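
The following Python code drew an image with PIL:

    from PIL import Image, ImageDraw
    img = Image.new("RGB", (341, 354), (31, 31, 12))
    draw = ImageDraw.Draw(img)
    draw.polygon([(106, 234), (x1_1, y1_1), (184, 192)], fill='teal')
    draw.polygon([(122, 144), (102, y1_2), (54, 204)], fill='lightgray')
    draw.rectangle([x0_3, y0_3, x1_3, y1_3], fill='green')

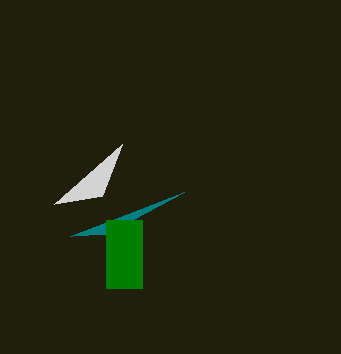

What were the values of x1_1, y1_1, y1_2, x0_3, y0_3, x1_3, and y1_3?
x1_1 = 70
y1_1 = 236
y1_2 = 196
x0_3 = 106
y0_3 = 220
x1_3 = 142
y1_3 = 288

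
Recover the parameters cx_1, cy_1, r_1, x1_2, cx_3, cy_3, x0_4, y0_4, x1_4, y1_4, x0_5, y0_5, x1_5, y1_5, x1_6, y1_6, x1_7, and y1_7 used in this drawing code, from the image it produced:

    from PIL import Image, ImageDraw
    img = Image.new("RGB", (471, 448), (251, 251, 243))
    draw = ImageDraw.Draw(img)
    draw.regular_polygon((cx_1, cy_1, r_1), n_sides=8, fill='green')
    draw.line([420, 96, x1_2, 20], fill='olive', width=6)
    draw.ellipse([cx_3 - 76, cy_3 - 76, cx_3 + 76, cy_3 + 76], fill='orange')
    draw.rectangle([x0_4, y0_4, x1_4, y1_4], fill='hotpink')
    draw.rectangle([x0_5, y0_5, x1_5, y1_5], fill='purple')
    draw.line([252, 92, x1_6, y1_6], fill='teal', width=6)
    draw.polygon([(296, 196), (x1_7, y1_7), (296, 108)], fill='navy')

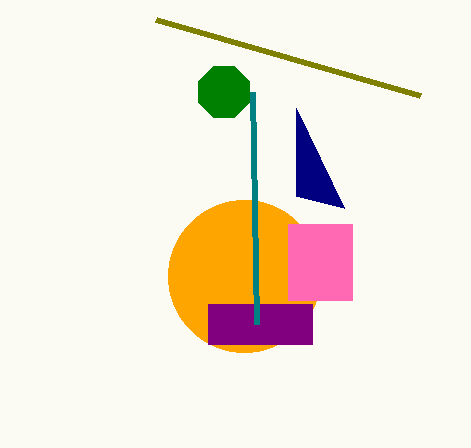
cx_1 = 224
cy_1 = 92
r_1 = 28
x1_2 = 156
cx_3 = 244
cy_3 = 276
x0_4 = 288
y0_4 = 224
x1_4 = 352
y1_4 = 300
x0_5 = 208
y0_5 = 304
x1_5 = 312
y1_5 = 344
x1_6 = 256
y1_6 = 324
x1_7 = 344
y1_7 = 208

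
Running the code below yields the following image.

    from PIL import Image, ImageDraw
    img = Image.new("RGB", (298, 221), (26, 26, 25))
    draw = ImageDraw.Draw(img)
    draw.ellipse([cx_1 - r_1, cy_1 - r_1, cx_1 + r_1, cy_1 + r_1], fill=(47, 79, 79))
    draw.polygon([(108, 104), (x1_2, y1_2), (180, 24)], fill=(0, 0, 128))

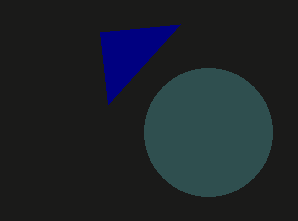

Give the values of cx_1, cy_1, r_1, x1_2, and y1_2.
cx_1 = 208
cy_1 = 132
r_1 = 64
x1_2 = 100
y1_2 = 32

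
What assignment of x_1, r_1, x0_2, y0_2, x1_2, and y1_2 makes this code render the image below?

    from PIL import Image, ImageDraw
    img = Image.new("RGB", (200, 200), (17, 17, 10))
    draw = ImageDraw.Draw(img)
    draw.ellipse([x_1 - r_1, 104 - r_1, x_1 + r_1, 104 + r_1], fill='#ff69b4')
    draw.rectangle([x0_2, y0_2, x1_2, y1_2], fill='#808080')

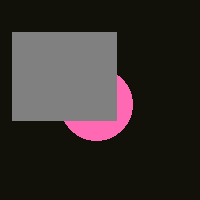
x_1 = 96
r_1 = 36
x0_2 = 12
y0_2 = 32
x1_2 = 116
y1_2 = 120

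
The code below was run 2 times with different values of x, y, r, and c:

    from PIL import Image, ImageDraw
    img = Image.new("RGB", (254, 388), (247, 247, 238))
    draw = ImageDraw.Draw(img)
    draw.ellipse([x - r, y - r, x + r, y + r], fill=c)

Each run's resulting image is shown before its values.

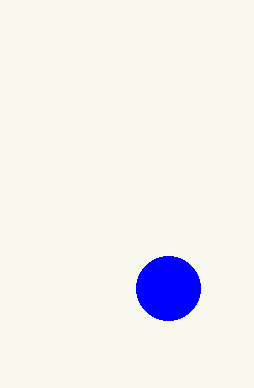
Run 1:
x = 168; y = 288; r = 32; c = 'blue'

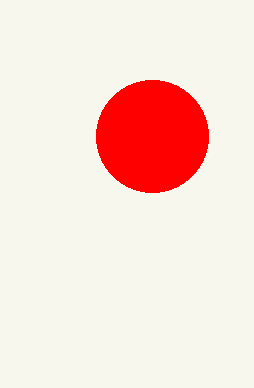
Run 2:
x = 152, y = 136, r = 56, c = 'red'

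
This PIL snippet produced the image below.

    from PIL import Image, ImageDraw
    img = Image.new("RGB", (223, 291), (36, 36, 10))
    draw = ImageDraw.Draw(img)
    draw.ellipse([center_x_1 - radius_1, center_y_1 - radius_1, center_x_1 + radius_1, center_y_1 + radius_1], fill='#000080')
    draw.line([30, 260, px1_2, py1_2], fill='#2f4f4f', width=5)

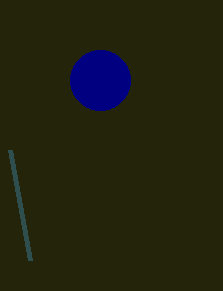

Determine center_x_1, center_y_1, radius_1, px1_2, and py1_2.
center_x_1 = 100; center_y_1 = 80; radius_1 = 30; px1_2 = 10; py1_2 = 150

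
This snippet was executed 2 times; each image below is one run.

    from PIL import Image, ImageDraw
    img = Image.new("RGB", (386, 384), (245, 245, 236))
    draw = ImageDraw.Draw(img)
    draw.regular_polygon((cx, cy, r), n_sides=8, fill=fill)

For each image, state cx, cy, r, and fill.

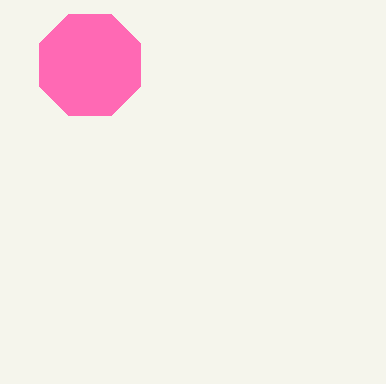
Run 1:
cx = 90
cy = 65
r = 55
fill = 'hotpink'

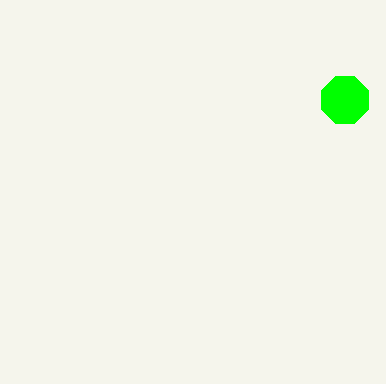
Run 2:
cx = 345
cy = 100
r = 25
fill = 'lime'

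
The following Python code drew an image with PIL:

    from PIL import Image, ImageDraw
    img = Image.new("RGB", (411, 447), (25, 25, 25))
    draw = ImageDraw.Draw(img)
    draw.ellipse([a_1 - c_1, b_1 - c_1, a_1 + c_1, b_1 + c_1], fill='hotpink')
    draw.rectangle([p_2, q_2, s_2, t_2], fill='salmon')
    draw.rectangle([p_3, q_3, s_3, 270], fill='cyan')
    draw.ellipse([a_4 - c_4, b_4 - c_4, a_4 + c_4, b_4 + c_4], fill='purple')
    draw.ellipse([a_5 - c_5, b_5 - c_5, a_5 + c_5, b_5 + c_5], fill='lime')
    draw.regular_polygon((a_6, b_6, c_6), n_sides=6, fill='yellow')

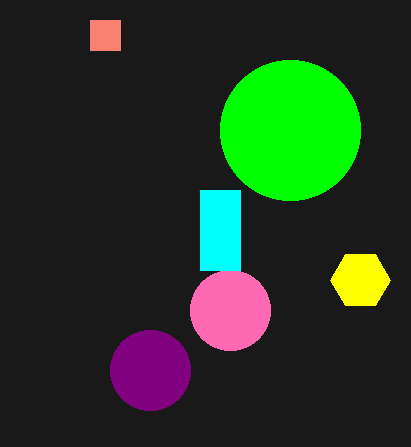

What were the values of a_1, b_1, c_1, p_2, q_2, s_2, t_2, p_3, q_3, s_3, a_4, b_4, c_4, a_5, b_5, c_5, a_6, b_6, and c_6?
a_1 = 230, b_1 = 310, c_1 = 40, p_2 = 90, q_2 = 20, s_2 = 120, t_2 = 50, p_3 = 200, q_3 = 190, s_3 = 240, a_4 = 150, b_4 = 370, c_4 = 40, a_5 = 290, b_5 = 130, c_5 = 70, a_6 = 360, b_6 = 280, c_6 = 30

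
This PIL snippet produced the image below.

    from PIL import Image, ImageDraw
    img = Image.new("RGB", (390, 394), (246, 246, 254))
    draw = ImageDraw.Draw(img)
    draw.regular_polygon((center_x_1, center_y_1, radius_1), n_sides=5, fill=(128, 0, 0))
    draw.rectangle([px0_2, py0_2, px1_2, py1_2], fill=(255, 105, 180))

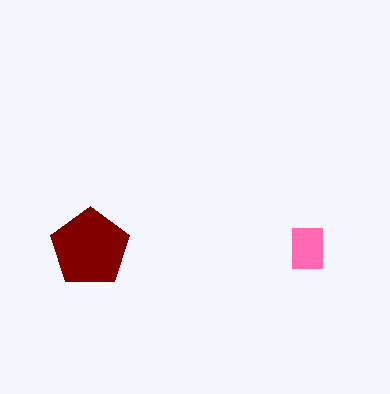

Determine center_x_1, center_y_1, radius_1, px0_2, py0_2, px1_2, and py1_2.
center_x_1 = 90
center_y_1 = 248
radius_1 = 42
px0_2 = 292
py0_2 = 228
px1_2 = 322
py1_2 = 268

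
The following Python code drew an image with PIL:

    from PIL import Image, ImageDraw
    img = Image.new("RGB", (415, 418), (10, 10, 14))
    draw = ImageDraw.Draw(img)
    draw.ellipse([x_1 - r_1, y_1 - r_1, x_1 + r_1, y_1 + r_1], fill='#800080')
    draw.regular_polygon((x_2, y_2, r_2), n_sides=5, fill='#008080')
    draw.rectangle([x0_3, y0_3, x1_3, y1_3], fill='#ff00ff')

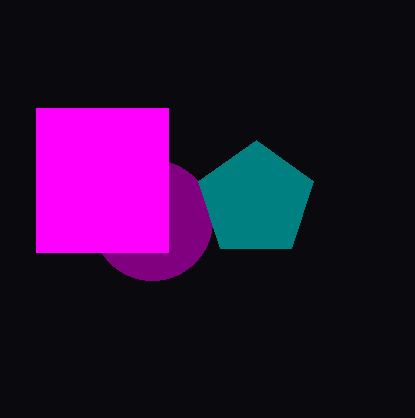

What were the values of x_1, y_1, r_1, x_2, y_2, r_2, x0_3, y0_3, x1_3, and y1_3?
x_1 = 152; y_1 = 220; r_1 = 60; x_2 = 256; y_2 = 200; r_2 = 60; x0_3 = 36; y0_3 = 108; x1_3 = 168; y1_3 = 252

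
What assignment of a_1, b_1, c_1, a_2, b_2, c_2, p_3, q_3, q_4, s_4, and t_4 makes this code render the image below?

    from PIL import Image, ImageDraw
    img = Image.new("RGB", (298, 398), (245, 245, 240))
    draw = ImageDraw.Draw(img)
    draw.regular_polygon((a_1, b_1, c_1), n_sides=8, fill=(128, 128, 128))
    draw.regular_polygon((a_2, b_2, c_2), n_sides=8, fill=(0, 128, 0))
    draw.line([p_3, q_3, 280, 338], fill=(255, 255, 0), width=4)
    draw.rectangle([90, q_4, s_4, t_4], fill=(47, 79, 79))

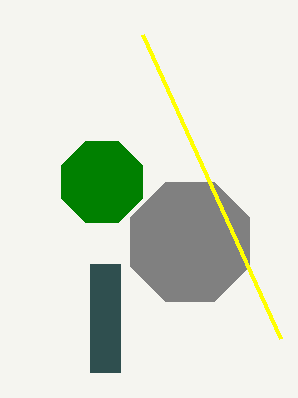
a_1 = 190; b_1 = 242; c_1 = 64; a_2 = 102; b_2 = 182; c_2 = 44; p_3 = 142; q_3 = 34; q_4 = 264; s_4 = 120; t_4 = 372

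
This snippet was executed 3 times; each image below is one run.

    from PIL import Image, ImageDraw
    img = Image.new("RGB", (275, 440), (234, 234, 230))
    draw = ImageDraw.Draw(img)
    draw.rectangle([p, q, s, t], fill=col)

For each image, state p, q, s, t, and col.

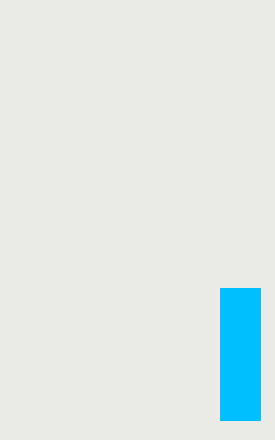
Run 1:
p = 220, q = 288, s = 260, t = 420, col = 'deepskyblue'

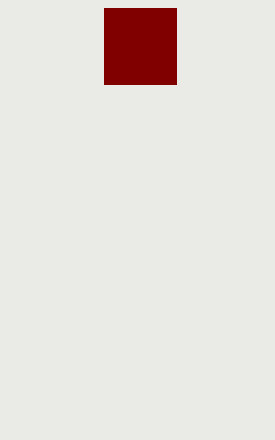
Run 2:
p = 104; q = 8; s = 176; t = 84; col = 'maroon'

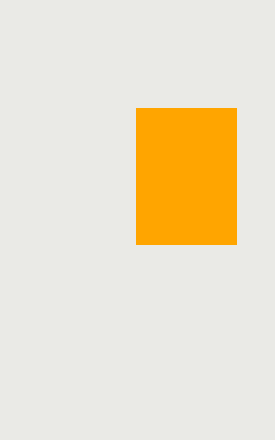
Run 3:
p = 136; q = 108; s = 236; t = 244; col = 'orange'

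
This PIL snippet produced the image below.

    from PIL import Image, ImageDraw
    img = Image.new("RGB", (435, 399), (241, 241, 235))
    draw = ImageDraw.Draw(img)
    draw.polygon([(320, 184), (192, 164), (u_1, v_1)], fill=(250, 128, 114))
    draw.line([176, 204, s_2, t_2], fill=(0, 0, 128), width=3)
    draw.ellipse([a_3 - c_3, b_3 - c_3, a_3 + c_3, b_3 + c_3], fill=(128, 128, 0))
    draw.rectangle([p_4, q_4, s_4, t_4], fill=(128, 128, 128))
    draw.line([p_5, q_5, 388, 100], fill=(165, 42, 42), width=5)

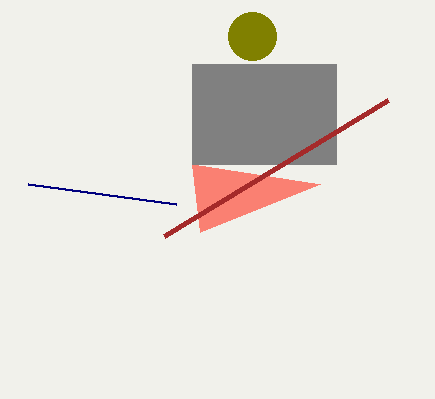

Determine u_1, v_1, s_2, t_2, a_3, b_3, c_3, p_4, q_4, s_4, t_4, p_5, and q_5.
u_1 = 200, v_1 = 232, s_2 = 28, t_2 = 184, a_3 = 252, b_3 = 36, c_3 = 24, p_4 = 192, q_4 = 64, s_4 = 336, t_4 = 164, p_5 = 164, q_5 = 236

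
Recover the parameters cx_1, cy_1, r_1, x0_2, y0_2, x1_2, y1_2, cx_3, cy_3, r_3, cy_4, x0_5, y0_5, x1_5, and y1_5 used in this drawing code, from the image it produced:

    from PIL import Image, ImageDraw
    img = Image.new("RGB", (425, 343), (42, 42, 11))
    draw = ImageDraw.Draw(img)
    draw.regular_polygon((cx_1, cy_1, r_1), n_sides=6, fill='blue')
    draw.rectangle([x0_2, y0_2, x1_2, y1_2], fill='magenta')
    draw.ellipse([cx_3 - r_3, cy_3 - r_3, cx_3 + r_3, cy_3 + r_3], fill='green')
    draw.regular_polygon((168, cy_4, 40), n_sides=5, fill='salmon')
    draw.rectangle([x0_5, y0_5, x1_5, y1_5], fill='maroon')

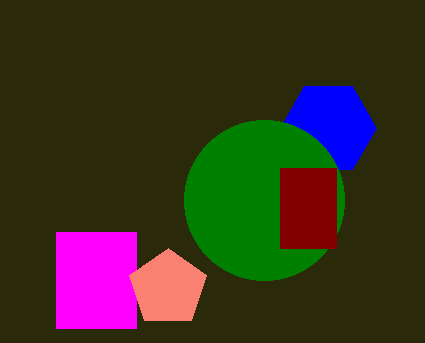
cx_1 = 328, cy_1 = 128, r_1 = 48, x0_2 = 56, y0_2 = 232, x1_2 = 136, y1_2 = 328, cx_3 = 264, cy_3 = 200, r_3 = 80, cy_4 = 288, x0_5 = 280, y0_5 = 168, x1_5 = 336, y1_5 = 248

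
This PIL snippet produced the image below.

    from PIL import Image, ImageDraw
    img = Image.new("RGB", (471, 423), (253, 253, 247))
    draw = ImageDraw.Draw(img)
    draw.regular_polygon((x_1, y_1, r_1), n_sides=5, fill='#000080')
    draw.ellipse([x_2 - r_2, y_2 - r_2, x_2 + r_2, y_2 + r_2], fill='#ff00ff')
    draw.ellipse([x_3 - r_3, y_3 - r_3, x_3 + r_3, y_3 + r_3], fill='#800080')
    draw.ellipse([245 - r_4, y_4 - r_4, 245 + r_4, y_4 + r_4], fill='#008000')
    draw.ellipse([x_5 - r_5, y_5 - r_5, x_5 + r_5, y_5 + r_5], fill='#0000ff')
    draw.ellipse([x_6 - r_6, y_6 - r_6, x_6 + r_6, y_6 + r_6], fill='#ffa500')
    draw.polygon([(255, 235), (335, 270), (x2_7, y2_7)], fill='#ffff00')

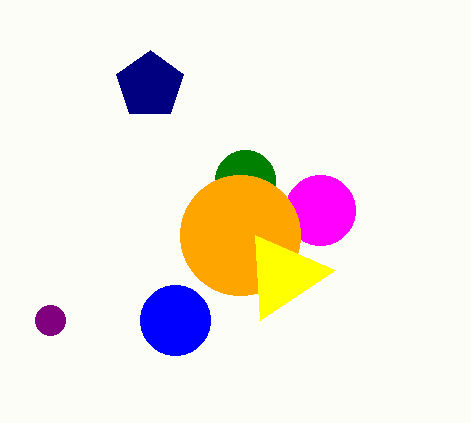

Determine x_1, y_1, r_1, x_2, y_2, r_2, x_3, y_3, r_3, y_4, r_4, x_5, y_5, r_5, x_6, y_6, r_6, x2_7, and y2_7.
x_1 = 150
y_1 = 85
r_1 = 35
x_2 = 320
y_2 = 210
r_2 = 35
x_3 = 50
y_3 = 320
r_3 = 15
y_4 = 180
r_4 = 30
x_5 = 175
y_5 = 320
r_5 = 35
x_6 = 240
y_6 = 235
r_6 = 60
x2_7 = 260
y2_7 = 320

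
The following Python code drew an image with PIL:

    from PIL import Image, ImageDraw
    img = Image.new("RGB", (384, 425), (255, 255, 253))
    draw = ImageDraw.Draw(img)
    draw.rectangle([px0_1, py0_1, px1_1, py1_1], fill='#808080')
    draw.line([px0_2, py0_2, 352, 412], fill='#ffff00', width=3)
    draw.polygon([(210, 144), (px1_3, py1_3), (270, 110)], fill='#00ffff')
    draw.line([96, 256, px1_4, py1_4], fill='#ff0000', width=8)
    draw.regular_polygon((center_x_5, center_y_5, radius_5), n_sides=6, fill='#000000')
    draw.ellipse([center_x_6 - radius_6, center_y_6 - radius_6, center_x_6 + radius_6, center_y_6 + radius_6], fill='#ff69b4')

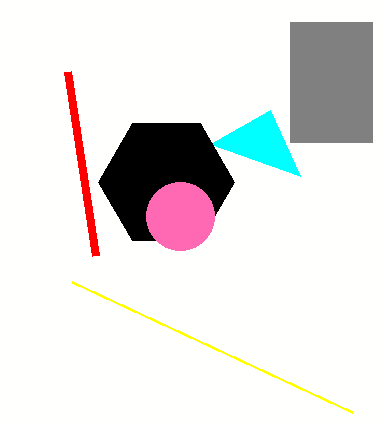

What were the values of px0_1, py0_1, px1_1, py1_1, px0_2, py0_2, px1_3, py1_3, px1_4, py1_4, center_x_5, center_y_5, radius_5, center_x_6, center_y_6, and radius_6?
px0_1 = 290, py0_1 = 22, px1_1 = 372, py1_1 = 142, px0_2 = 72, py0_2 = 282, px1_3 = 300, py1_3 = 176, px1_4 = 68, py1_4 = 72, center_x_5 = 166, center_y_5 = 182, radius_5 = 68, center_x_6 = 180, center_y_6 = 216, radius_6 = 34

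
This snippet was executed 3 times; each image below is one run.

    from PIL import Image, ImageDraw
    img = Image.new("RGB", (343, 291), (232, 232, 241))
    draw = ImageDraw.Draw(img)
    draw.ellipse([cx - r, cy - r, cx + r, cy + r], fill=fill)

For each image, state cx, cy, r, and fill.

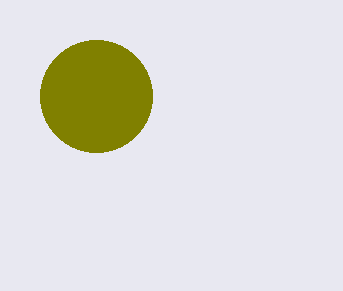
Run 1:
cx = 96, cy = 96, r = 56, fill = 'olive'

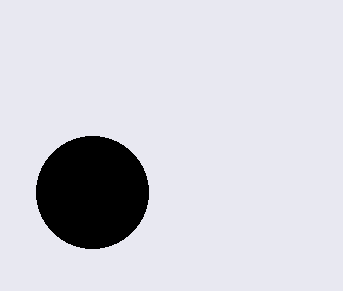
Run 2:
cx = 92, cy = 192, r = 56, fill = 'black'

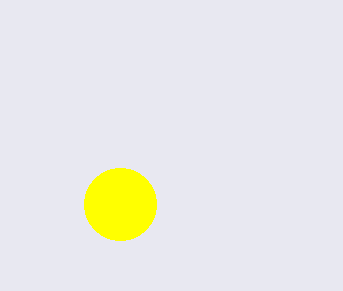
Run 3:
cx = 120, cy = 204, r = 36, fill = 'yellow'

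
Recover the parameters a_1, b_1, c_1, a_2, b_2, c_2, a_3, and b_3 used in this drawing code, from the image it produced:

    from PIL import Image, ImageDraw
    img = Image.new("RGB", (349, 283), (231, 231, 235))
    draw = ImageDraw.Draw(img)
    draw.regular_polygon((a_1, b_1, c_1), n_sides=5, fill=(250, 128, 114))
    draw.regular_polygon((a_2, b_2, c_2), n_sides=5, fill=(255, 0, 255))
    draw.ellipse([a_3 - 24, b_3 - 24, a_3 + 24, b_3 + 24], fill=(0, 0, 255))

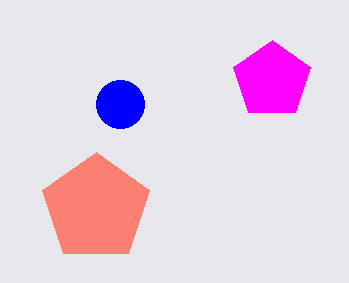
a_1 = 96, b_1 = 208, c_1 = 56, a_2 = 272, b_2 = 80, c_2 = 40, a_3 = 120, b_3 = 104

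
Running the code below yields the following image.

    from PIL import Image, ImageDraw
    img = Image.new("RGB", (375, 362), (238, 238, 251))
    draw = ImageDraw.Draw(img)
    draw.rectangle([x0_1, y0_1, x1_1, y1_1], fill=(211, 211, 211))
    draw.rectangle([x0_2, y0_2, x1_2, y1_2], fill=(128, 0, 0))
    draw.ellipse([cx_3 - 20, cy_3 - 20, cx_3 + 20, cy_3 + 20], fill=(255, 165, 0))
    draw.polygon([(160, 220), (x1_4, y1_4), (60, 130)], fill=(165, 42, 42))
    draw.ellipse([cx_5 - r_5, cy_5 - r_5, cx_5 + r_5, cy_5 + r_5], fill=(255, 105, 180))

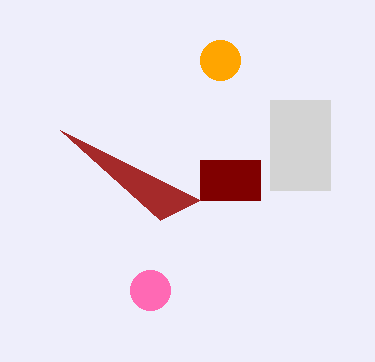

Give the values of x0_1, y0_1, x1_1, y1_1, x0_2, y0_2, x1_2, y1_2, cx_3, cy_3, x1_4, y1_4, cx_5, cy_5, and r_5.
x0_1 = 270, y0_1 = 100, x1_1 = 330, y1_1 = 190, x0_2 = 200, y0_2 = 160, x1_2 = 260, y1_2 = 200, cx_3 = 220, cy_3 = 60, x1_4 = 200, y1_4 = 200, cx_5 = 150, cy_5 = 290, r_5 = 20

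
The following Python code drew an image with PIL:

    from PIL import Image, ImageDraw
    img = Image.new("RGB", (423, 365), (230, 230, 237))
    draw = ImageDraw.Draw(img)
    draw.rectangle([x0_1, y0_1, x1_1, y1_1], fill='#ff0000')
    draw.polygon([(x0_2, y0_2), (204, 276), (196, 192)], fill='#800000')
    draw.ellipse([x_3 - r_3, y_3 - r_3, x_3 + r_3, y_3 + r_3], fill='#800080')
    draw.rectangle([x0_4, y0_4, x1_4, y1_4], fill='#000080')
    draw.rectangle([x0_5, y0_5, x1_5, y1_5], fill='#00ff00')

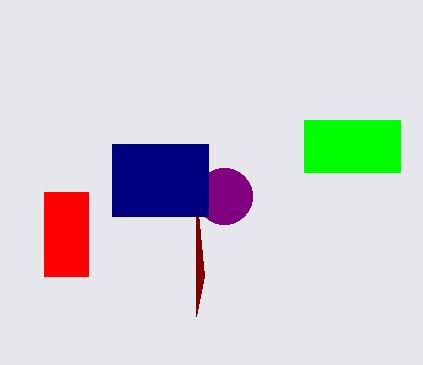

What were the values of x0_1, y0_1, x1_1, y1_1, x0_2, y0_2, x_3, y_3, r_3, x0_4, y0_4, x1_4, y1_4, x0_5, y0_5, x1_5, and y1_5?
x0_1 = 44; y0_1 = 192; x1_1 = 88; y1_1 = 276; x0_2 = 196; y0_2 = 316; x_3 = 224; y_3 = 196; r_3 = 28; x0_4 = 112; y0_4 = 144; x1_4 = 208; y1_4 = 216; x0_5 = 304; y0_5 = 120; x1_5 = 400; y1_5 = 172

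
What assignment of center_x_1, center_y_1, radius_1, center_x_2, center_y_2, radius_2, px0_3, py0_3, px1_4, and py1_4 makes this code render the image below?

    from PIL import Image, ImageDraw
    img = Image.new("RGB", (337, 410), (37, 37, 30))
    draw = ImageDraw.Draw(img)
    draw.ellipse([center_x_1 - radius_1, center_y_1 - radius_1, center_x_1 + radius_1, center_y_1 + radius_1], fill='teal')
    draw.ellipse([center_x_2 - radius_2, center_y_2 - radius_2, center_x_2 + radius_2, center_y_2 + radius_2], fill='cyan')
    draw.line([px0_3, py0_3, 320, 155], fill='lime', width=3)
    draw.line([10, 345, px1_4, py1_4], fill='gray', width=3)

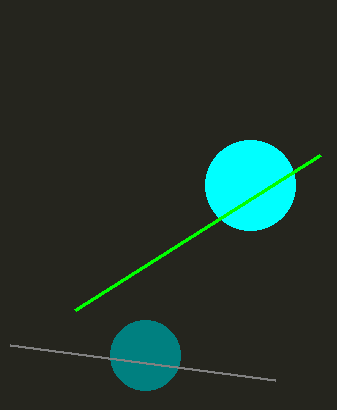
center_x_1 = 145; center_y_1 = 355; radius_1 = 35; center_x_2 = 250; center_y_2 = 185; radius_2 = 45; px0_3 = 75; py0_3 = 310; px1_4 = 275; py1_4 = 380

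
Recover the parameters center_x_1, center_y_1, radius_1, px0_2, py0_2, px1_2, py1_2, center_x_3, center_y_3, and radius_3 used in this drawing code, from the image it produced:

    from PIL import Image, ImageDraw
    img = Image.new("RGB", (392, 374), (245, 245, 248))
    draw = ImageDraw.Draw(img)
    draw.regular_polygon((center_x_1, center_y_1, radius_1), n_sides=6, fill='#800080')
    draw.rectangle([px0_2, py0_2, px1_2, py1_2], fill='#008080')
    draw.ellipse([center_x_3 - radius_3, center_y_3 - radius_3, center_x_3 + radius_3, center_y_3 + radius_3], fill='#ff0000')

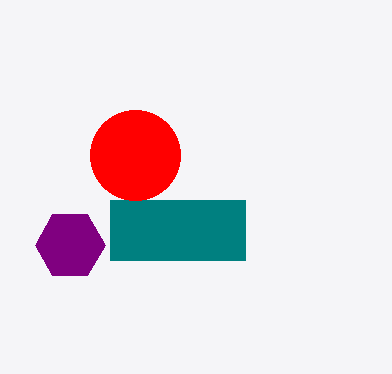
center_x_1 = 70
center_y_1 = 245
radius_1 = 35
px0_2 = 110
py0_2 = 200
px1_2 = 245
py1_2 = 260
center_x_3 = 135
center_y_3 = 155
radius_3 = 45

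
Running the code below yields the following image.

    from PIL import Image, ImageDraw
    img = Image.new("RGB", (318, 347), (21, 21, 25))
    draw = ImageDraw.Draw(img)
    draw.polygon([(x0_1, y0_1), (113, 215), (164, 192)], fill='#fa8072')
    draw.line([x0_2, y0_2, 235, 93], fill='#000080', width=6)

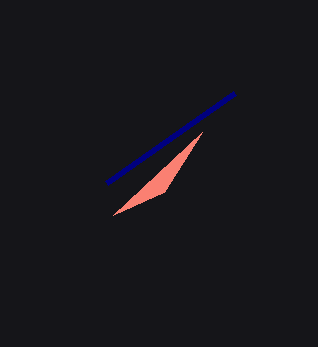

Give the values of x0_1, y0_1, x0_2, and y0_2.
x0_1 = 202, y0_1 = 132, x0_2 = 107, y0_2 = 183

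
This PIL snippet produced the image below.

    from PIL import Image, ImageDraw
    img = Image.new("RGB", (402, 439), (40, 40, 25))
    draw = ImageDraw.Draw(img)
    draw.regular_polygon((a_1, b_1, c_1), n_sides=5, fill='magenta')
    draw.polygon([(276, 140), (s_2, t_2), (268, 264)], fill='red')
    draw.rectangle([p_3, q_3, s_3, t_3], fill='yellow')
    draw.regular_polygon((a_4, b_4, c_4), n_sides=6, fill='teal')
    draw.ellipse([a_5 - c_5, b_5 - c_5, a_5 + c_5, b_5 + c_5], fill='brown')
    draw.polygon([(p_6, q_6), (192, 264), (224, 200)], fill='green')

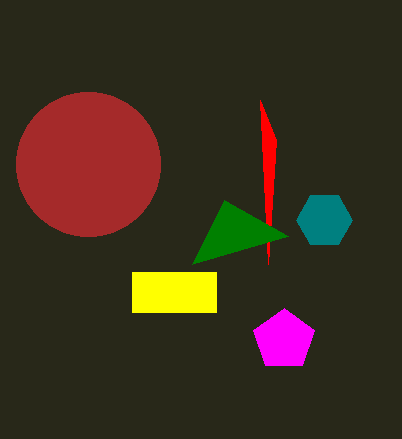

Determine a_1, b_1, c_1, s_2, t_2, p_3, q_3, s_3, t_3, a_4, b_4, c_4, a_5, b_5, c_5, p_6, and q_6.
a_1 = 284; b_1 = 340; c_1 = 32; s_2 = 260; t_2 = 100; p_3 = 132; q_3 = 272; s_3 = 216; t_3 = 312; a_4 = 324; b_4 = 220; c_4 = 28; a_5 = 88; b_5 = 164; c_5 = 72; p_6 = 288; q_6 = 236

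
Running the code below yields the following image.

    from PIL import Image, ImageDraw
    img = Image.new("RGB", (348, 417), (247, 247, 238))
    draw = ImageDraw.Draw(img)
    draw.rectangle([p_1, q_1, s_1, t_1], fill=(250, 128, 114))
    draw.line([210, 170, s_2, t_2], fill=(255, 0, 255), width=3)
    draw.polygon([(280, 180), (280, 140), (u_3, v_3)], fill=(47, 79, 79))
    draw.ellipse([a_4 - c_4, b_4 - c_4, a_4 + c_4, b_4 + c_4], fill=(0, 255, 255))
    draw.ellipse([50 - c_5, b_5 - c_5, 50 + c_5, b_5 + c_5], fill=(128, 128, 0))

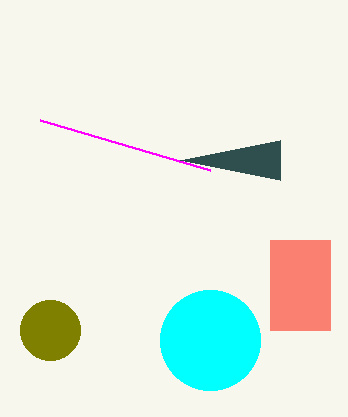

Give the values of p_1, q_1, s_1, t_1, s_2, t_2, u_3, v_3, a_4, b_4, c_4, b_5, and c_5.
p_1 = 270; q_1 = 240; s_1 = 330; t_1 = 330; s_2 = 40; t_2 = 120; u_3 = 180; v_3 = 160; a_4 = 210; b_4 = 340; c_4 = 50; b_5 = 330; c_5 = 30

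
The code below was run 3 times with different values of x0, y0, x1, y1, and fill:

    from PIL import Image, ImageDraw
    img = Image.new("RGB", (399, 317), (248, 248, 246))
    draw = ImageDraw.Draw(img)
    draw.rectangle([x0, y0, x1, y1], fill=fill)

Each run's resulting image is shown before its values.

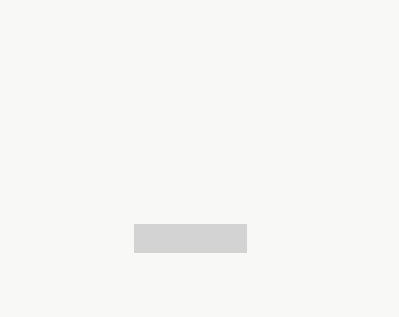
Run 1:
x0 = 134, y0 = 224, x1 = 246, y1 = 252, fill = 'lightgray'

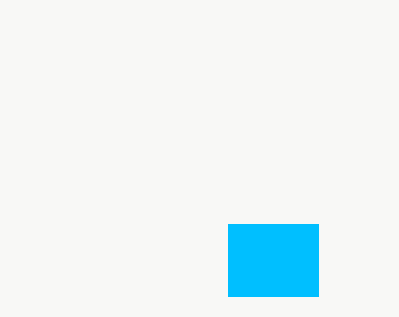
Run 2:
x0 = 228, y0 = 224, x1 = 318, y1 = 296, fill = 'deepskyblue'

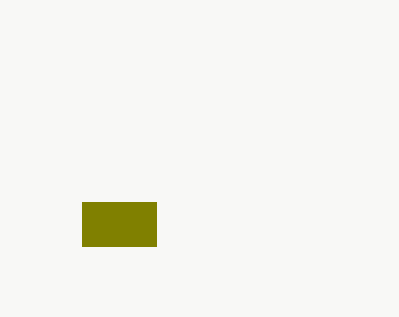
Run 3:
x0 = 82; y0 = 202; x1 = 156; y1 = 246; fill = 'olive'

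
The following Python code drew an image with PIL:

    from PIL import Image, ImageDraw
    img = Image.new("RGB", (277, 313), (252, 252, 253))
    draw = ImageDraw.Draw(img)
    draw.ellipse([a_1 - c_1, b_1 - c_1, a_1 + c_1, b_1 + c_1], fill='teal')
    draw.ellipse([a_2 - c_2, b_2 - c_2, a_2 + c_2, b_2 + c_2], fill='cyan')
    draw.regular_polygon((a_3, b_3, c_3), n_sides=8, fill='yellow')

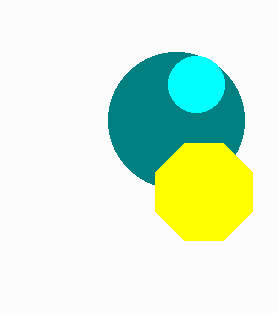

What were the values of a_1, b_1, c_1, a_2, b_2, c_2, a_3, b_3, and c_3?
a_1 = 176, b_1 = 120, c_1 = 68, a_2 = 196, b_2 = 84, c_2 = 28, a_3 = 204, b_3 = 192, c_3 = 52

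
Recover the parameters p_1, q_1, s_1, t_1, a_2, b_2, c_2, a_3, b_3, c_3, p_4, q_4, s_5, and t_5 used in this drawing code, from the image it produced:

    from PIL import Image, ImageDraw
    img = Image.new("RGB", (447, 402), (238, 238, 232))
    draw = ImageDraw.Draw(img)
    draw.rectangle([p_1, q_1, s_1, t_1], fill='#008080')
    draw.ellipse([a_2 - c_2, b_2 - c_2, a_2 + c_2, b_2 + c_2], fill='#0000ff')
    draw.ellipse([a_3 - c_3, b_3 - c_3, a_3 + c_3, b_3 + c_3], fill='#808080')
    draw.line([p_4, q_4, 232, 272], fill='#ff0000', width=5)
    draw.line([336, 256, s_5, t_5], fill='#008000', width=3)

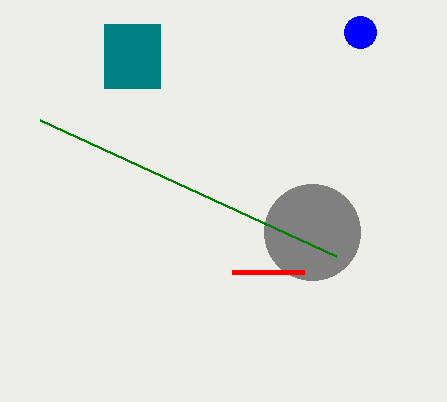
p_1 = 104, q_1 = 24, s_1 = 160, t_1 = 88, a_2 = 360, b_2 = 32, c_2 = 16, a_3 = 312, b_3 = 232, c_3 = 48, p_4 = 304, q_4 = 272, s_5 = 40, t_5 = 120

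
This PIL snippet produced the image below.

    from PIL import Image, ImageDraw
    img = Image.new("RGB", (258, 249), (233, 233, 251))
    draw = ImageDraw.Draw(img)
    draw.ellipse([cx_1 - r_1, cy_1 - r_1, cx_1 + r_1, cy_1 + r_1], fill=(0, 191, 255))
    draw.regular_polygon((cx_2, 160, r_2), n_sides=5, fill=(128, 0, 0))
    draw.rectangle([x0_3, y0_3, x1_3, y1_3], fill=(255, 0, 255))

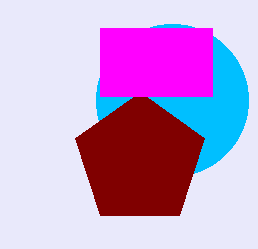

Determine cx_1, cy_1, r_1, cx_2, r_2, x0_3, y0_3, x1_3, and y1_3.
cx_1 = 172, cy_1 = 100, r_1 = 76, cx_2 = 140, r_2 = 68, x0_3 = 100, y0_3 = 28, x1_3 = 212, y1_3 = 96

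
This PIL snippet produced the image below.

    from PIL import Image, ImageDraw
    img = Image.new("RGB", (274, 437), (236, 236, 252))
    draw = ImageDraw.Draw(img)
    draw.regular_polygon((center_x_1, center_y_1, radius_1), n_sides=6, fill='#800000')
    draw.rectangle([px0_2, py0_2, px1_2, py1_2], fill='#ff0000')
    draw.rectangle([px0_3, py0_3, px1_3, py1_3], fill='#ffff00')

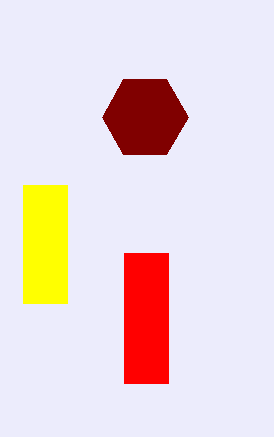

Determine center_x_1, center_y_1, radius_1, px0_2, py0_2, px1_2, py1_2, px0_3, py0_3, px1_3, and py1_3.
center_x_1 = 145
center_y_1 = 117
radius_1 = 43
px0_2 = 124
py0_2 = 253
px1_2 = 168
py1_2 = 383
px0_3 = 23
py0_3 = 185
px1_3 = 67
py1_3 = 303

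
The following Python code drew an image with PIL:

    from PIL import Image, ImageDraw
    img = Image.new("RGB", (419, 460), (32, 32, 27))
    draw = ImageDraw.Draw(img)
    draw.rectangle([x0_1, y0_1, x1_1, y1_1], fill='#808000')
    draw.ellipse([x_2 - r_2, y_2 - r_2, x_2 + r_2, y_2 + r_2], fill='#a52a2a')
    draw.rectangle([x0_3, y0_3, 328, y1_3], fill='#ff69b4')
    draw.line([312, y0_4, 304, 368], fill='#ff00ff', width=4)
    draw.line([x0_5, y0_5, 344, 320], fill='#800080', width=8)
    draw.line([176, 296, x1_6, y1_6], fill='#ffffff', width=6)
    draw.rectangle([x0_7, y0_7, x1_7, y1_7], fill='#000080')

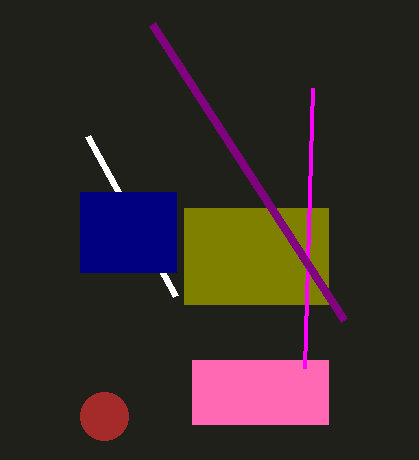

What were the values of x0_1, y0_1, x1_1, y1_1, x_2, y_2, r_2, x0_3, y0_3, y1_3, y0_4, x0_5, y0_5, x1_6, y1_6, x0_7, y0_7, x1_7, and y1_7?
x0_1 = 184, y0_1 = 208, x1_1 = 328, y1_1 = 304, x_2 = 104, y_2 = 416, r_2 = 24, x0_3 = 192, y0_3 = 360, y1_3 = 424, y0_4 = 88, x0_5 = 152, y0_5 = 24, x1_6 = 88, y1_6 = 136, x0_7 = 80, y0_7 = 192, x1_7 = 176, y1_7 = 272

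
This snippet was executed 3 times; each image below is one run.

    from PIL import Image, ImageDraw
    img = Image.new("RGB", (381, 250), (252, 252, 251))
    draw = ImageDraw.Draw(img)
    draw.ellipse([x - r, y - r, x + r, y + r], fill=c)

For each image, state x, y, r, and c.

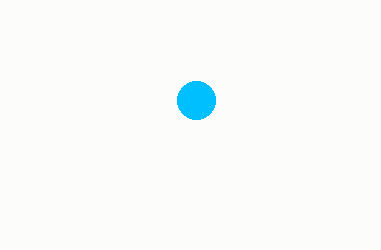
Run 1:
x = 196, y = 100, r = 19, c = 'deepskyblue'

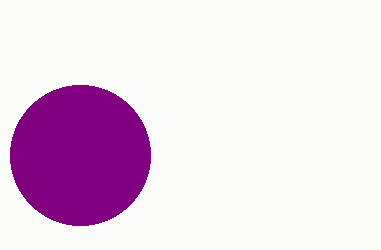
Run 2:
x = 80
y = 155
r = 70
c = 'purple'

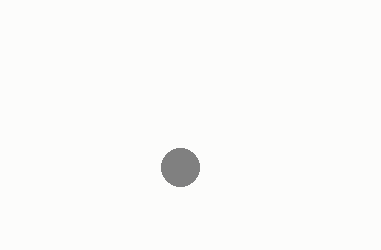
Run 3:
x = 180; y = 167; r = 19; c = 'gray'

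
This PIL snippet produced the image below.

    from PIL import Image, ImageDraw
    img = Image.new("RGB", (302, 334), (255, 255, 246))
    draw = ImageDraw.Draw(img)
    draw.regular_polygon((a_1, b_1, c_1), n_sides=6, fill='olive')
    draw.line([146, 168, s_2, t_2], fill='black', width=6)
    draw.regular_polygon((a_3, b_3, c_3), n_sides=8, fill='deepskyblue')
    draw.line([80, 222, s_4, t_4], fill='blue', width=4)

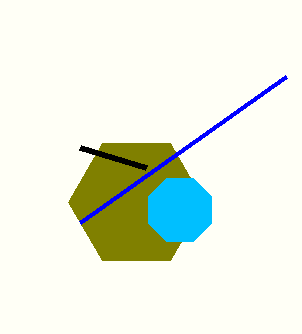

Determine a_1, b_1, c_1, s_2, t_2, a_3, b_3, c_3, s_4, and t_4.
a_1 = 136, b_1 = 202, c_1 = 68, s_2 = 80, t_2 = 148, a_3 = 180, b_3 = 210, c_3 = 34, s_4 = 286, t_4 = 76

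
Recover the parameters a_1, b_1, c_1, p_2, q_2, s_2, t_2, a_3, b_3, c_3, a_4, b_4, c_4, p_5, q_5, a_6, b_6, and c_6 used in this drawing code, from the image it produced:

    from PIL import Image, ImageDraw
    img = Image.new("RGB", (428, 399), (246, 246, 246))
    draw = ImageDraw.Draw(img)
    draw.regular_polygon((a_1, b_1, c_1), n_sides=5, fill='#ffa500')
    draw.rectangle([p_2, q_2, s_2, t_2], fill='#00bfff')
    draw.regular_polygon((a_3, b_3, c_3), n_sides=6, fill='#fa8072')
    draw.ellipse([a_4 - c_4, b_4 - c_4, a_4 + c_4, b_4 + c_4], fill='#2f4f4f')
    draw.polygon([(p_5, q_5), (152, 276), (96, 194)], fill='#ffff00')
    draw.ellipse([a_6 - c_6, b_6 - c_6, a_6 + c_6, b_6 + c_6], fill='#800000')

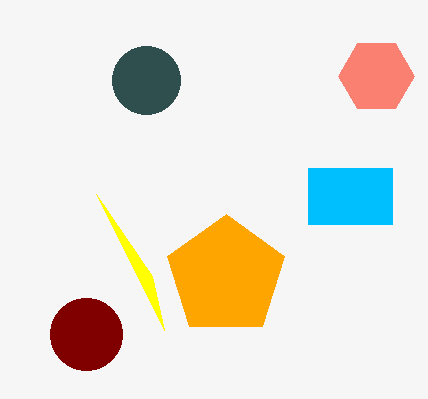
a_1 = 226
b_1 = 276
c_1 = 62
p_2 = 308
q_2 = 168
s_2 = 392
t_2 = 224
a_3 = 376
b_3 = 76
c_3 = 38
a_4 = 146
b_4 = 80
c_4 = 34
p_5 = 164
q_5 = 330
a_6 = 86
b_6 = 334
c_6 = 36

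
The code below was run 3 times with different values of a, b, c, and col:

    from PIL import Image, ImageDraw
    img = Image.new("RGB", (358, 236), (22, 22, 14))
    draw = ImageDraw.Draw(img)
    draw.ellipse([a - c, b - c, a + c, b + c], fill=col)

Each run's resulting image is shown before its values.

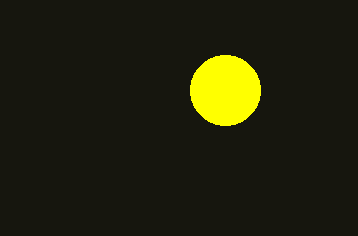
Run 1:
a = 225
b = 90
c = 35
col = 'yellow'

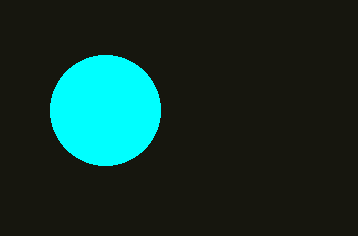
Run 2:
a = 105; b = 110; c = 55; col = 'cyan'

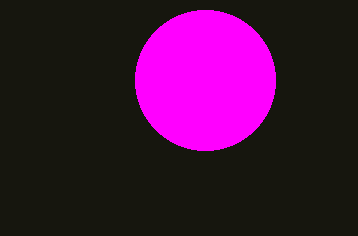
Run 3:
a = 205
b = 80
c = 70
col = 'magenta'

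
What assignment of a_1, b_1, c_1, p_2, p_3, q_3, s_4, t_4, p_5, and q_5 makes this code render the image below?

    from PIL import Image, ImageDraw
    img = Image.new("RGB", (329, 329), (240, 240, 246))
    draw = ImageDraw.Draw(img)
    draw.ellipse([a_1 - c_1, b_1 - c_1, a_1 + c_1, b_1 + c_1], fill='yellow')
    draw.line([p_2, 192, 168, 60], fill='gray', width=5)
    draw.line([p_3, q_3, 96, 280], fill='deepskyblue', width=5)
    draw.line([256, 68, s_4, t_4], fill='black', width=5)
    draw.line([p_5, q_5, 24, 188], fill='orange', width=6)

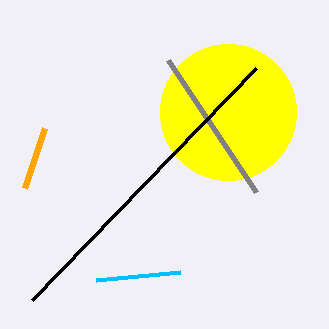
a_1 = 228, b_1 = 112, c_1 = 68, p_2 = 256, p_3 = 180, q_3 = 272, s_4 = 32, t_4 = 300, p_5 = 44, q_5 = 128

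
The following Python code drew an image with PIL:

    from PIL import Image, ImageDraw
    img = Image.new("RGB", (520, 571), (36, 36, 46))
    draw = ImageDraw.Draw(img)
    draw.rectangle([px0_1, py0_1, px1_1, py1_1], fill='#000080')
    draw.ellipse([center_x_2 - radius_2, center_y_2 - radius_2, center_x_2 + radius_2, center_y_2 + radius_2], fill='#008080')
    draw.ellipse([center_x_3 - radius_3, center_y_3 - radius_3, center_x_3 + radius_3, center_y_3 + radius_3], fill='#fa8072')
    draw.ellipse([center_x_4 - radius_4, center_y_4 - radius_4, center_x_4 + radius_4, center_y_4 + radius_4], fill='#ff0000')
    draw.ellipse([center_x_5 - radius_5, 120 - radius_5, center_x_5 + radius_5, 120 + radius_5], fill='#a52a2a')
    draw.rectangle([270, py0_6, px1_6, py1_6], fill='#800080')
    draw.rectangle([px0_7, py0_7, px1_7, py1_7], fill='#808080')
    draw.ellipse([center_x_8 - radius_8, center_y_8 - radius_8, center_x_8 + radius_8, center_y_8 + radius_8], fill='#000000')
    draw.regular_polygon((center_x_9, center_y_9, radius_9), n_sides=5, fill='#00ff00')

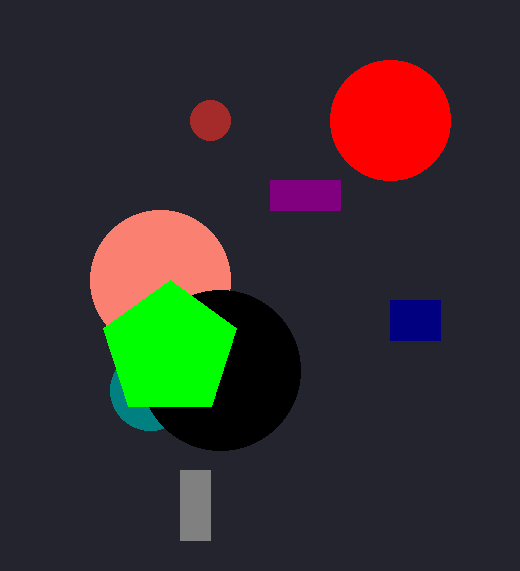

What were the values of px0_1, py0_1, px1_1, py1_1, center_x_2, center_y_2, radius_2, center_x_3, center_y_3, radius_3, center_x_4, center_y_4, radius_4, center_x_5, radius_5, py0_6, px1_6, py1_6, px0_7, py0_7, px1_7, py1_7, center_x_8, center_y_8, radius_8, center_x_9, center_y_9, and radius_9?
px0_1 = 390; py0_1 = 300; px1_1 = 440; py1_1 = 340; center_x_2 = 150; center_y_2 = 390; radius_2 = 40; center_x_3 = 160; center_y_3 = 280; radius_3 = 70; center_x_4 = 390; center_y_4 = 120; radius_4 = 60; center_x_5 = 210; radius_5 = 20; py0_6 = 180; px1_6 = 340; py1_6 = 210; px0_7 = 180; py0_7 = 470; px1_7 = 210; py1_7 = 540; center_x_8 = 220; center_y_8 = 370; radius_8 = 80; center_x_9 = 170; center_y_9 = 350; radius_9 = 70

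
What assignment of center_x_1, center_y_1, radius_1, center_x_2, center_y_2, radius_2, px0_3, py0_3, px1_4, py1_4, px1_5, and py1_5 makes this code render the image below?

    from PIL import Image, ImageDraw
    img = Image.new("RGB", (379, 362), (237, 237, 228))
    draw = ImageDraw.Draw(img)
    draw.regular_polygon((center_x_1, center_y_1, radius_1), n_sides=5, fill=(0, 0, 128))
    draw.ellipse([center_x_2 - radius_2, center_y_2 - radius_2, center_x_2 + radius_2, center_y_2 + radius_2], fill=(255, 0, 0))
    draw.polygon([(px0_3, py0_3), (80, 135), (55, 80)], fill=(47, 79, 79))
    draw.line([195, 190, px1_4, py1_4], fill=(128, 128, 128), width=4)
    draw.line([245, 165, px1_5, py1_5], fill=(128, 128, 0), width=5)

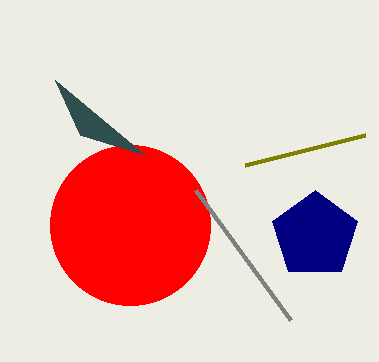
center_x_1 = 315
center_y_1 = 235
radius_1 = 45
center_x_2 = 130
center_y_2 = 225
radius_2 = 80
px0_3 = 145
py0_3 = 155
px1_4 = 290
py1_4 = 320
px1_5 = 365
py1_5 = 135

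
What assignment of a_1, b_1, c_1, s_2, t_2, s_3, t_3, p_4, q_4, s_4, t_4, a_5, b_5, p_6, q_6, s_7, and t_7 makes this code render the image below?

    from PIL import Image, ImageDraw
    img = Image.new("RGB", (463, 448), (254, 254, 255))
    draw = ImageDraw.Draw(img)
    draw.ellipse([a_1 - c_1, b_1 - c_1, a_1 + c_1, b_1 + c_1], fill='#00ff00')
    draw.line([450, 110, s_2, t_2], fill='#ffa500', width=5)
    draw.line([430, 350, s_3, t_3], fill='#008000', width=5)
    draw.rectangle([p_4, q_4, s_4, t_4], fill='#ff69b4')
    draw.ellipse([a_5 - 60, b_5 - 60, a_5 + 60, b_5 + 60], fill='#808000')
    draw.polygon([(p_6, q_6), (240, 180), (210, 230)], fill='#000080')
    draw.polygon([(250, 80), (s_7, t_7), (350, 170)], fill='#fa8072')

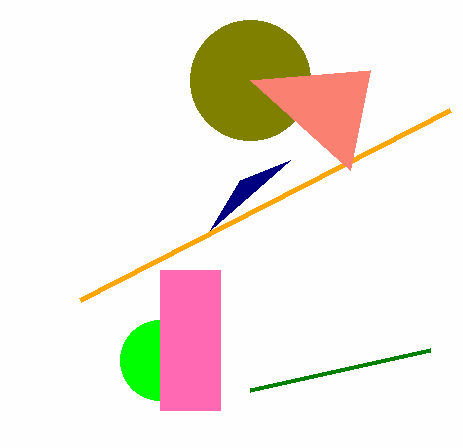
a_1 = 160; b_1 = 360; c_1 = 40; s_2 = 80; t_2 = 300; s_3 = 250; t_3 = 390; p_4 = 160; q_4 = 270; s_4 = 220; t_4 = 410; a_5 = 250; b_5 = 80; p_6 = 290; q_6 = 160; s_7 = 370; t_7 = 70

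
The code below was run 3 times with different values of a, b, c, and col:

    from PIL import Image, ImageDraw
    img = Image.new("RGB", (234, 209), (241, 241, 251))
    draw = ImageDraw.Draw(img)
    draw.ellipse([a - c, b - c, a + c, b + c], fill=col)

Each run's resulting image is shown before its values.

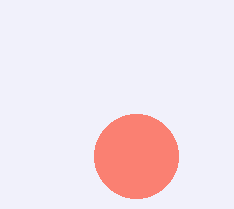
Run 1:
a = 136, b = 156, c = 42, col = 'salmon'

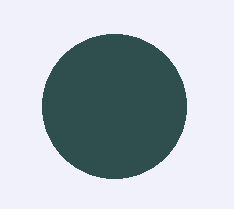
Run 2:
a = 114; b = 106; c = 72; col = 'darkslategray'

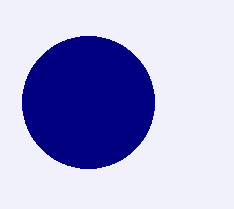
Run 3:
a = 88, b = 102, c = 66, col = 'navy'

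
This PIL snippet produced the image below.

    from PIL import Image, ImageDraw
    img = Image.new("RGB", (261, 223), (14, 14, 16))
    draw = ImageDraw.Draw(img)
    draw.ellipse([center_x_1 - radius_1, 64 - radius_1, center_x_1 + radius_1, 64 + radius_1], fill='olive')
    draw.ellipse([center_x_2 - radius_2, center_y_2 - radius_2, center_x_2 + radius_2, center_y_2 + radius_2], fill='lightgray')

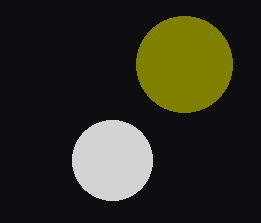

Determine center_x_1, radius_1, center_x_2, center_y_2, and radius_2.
center_x_1 = 184; radius_1 = 48; center_x_2 = 112; center_y_2 = 160; radius_2 = 40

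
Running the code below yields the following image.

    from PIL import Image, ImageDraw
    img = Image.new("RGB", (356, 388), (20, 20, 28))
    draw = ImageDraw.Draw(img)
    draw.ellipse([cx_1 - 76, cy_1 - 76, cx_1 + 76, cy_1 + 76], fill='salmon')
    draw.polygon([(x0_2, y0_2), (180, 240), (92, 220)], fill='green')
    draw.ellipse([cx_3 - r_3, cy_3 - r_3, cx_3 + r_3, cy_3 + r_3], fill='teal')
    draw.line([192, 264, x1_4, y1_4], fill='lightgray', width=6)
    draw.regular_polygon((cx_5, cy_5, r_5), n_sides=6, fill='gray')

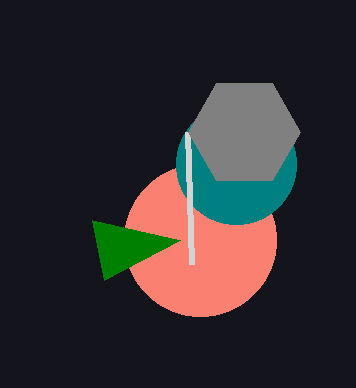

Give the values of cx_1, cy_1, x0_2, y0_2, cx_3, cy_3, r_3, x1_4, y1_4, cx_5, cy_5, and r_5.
cx_1 = 200
cy_1 = 240
x0_2 = 104
y0_2 = 280
cx_3 = 236
cy_3 = 164
r_3 = 60
x1_4 = 188
y1_4 = 132
cx_5 = 244
cy_5 = 132
r_5 = 56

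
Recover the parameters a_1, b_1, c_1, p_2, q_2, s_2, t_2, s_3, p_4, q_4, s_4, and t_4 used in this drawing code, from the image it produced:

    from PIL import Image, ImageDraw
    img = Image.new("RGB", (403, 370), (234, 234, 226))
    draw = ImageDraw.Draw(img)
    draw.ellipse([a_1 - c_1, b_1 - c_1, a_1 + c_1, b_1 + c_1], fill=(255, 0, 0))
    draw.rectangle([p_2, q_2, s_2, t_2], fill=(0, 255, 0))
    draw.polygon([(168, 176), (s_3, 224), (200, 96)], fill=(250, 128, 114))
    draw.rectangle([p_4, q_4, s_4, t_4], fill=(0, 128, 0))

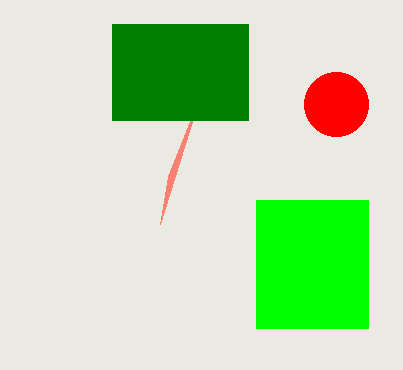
a_1 = 336
b_1 = 104
c_1 = 32
p_2 = 256
q_2 = 200
s_2 = 368
t_2 = 328
s_3 = 160
p_4 = 112
q_4 = 24
s_4 = 248
t_4 = 120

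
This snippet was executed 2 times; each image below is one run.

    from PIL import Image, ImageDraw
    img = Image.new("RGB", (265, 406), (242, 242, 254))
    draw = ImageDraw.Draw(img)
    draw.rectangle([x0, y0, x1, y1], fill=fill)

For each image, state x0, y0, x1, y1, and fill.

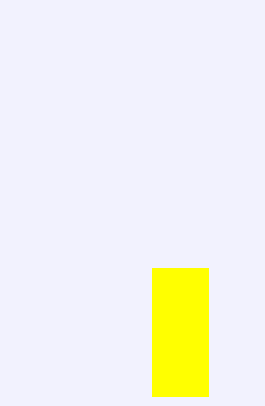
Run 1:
x0 = 152; y0 = 268; x1 = 208; y1 = 396; fill = 'yellow'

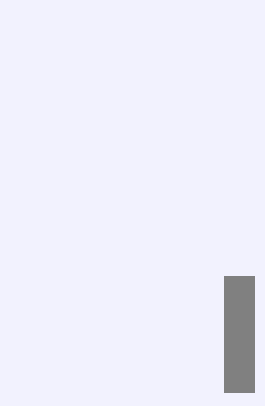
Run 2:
x0 = 224, y0 = 276, x1 = 254, y1 = 392, fill = 'gray'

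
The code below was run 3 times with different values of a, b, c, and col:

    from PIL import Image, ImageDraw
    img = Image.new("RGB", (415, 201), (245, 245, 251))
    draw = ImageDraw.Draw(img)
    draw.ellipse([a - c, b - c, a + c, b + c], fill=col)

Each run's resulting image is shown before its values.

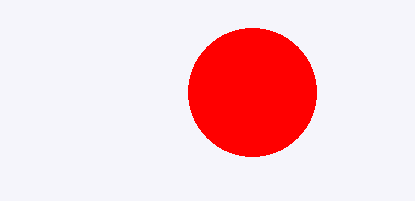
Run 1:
a = 252, b = 92, c = 64, col = 'red'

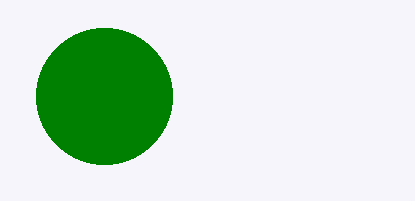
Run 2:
a = 104
b = 96
c = 68
col = 'green'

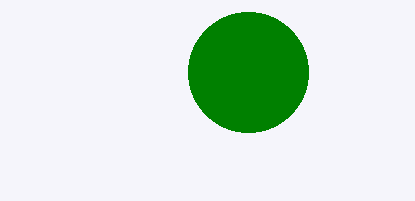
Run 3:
a = 248
b = 72
c = 60
col = 'green'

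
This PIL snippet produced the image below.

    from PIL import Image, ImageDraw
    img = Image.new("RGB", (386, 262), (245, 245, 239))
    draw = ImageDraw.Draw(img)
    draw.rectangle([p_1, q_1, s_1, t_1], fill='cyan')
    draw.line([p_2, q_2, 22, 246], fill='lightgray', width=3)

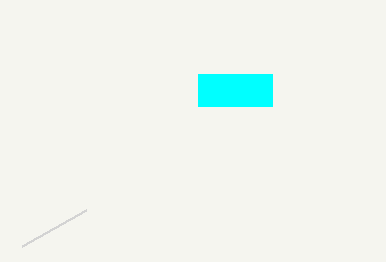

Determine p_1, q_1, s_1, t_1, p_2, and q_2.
p_1 = 198, q_1 = 74, s_1 = 272, t_1 = 106, p_2 = 86, q_2 = 210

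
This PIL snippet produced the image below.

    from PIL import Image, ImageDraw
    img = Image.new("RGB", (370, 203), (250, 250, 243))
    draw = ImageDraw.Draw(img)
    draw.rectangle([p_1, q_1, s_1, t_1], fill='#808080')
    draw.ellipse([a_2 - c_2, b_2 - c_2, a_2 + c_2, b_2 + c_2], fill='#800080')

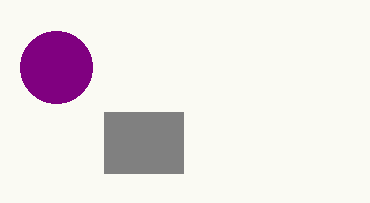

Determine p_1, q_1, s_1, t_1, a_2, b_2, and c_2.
p_1 = 104
q_1 = 112
s_1 = 183
t_1 = 173
a_2 = 56
b_2 = 67
c_2 = 36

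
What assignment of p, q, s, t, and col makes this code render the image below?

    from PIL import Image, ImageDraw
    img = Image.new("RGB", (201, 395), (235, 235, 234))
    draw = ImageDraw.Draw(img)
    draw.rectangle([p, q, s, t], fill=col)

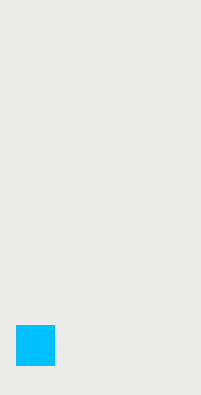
p = 16
q = 325
s = 54
t = 365
col = 'deepskyblue'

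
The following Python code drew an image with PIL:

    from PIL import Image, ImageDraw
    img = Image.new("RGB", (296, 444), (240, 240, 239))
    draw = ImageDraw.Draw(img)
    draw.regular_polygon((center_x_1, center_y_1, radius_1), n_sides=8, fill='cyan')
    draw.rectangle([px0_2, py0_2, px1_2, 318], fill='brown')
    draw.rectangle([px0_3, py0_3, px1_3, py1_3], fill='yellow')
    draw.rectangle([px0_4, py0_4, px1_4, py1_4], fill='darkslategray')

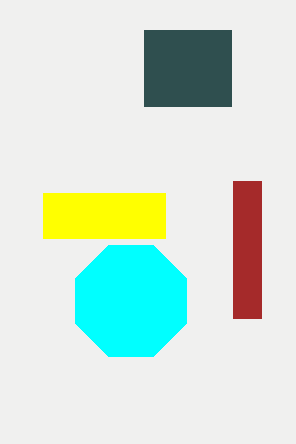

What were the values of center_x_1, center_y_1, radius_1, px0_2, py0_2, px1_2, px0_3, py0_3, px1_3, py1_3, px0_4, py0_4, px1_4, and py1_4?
center_x_1 = 131, center_y_1 = 301, radius_1 = 60, px0_2 = 233, py0_2 = 181, px1_2 = 261, px0_3 = 43, py0_3 = 193, px1_3 = 165, py1_3 = 238, px0_4 = 144, py0_4 = 30, px1_4 = 231, py1_4 = 106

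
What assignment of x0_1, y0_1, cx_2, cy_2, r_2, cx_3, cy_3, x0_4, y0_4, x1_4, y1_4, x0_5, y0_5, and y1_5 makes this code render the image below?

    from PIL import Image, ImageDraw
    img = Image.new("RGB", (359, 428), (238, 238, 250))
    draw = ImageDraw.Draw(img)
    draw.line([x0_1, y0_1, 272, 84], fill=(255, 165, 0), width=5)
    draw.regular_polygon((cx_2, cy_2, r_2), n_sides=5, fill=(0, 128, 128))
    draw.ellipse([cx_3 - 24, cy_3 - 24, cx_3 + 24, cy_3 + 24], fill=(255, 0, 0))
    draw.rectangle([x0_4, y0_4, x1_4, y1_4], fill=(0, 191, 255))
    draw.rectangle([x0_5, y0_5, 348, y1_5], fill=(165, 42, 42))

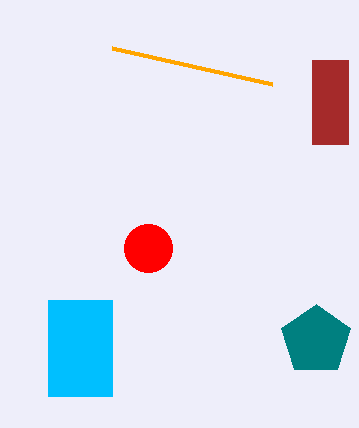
x0_1 = 112
y0_1 = 48
cx_2 = 316
cy_2 = 340
r_2 = 36
cx_3 = 148
cy_3 = 248
x0_4 = 48
y0_4 = 300
x1_4 = 112
y1_4 = 396
x0_5 = 312
y0_5 = 60
y1_5 = 144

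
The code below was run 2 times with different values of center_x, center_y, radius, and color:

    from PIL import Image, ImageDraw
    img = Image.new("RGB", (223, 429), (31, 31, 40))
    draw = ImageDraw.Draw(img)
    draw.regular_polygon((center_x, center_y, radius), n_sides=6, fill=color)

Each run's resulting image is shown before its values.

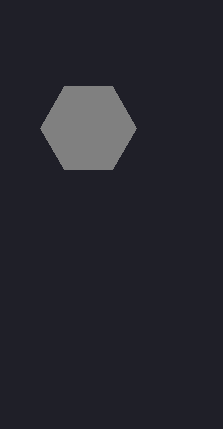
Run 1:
center_x = 88
center_y = 128
radius = 48
color = 'gray'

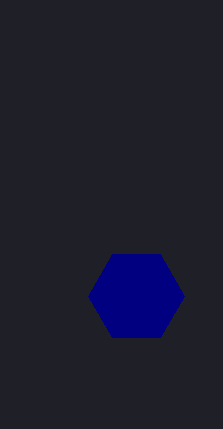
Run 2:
center_x = 136, center_y = 296, radius = 48, color = 'navy'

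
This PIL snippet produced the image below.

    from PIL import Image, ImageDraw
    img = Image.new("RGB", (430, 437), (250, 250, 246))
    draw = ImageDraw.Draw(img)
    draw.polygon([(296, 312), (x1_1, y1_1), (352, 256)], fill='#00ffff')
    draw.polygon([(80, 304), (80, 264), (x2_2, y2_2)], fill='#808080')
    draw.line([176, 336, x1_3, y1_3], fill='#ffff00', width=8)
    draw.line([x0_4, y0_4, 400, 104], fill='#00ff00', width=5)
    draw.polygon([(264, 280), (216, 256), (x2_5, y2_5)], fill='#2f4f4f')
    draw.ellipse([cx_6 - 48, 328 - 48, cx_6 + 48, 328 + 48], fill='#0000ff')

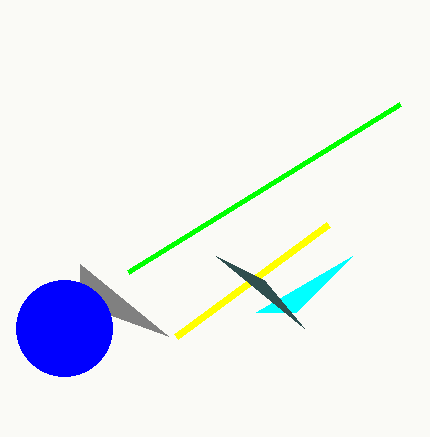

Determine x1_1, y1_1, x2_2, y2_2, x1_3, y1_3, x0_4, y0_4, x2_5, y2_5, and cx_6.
x1_1 = 256
y1_1 = 312
x2_2 = 168
y2_2 = 336
x1_3 = 328
y1_3 = 224
x0_4 = 128
y0_4 = 272
x2_5 = 304
y2_5 = 328
cx_6 = 64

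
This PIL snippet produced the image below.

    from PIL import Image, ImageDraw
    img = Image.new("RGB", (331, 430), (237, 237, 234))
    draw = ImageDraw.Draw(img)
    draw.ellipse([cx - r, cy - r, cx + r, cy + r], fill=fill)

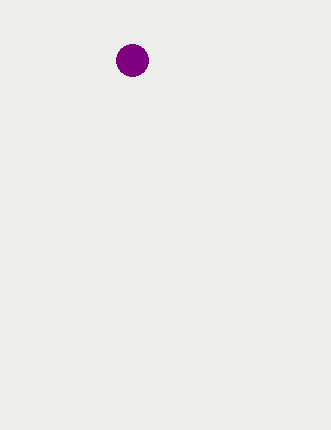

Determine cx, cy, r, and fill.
cx = 132
cy = 60
r = 16
fill = 'purple'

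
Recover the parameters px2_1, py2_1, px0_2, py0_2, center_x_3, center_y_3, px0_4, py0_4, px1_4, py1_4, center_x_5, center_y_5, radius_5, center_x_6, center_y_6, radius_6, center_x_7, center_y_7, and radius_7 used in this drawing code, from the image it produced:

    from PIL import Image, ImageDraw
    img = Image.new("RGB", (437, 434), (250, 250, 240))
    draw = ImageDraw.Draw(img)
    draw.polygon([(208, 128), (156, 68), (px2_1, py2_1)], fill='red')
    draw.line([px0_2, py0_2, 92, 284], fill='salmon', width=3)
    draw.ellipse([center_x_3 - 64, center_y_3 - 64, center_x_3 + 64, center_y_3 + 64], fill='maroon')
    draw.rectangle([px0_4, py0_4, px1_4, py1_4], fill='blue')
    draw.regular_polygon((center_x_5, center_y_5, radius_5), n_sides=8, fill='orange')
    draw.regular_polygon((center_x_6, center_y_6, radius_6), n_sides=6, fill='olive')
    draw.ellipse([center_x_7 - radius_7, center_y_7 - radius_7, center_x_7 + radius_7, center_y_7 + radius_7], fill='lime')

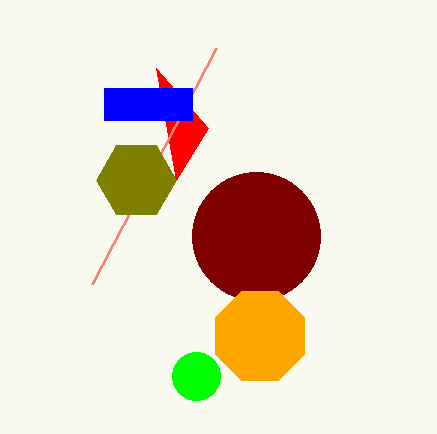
px2_1 = 176
py2_1 = 180
px0_2 = 216
py0_2 = 48
center_x_3 = 256
center_y_3 = 236
px0_4 = 104
py0_4 = 88
px1_4 = 192
py1_4 = 120
center_x_5 = 260
center_y_5 = 336
radius_5 = 48
center_x_6 = 136
center_y_6 = 180
radius_6 = 40
center_x_7 = 196
center_y_7 = 376
radius_7 = 24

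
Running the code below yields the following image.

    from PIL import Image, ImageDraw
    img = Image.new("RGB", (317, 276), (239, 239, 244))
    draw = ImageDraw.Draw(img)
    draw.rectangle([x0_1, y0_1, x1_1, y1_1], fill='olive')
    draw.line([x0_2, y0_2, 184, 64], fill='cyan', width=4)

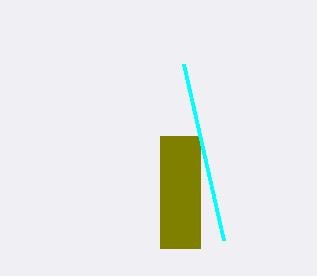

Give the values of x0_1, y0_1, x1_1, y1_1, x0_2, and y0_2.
x0_1 = 160
y0_1 = 136
x1_1 = 200
y1_1 = 248
x0_2 = 224
y0_2 = 240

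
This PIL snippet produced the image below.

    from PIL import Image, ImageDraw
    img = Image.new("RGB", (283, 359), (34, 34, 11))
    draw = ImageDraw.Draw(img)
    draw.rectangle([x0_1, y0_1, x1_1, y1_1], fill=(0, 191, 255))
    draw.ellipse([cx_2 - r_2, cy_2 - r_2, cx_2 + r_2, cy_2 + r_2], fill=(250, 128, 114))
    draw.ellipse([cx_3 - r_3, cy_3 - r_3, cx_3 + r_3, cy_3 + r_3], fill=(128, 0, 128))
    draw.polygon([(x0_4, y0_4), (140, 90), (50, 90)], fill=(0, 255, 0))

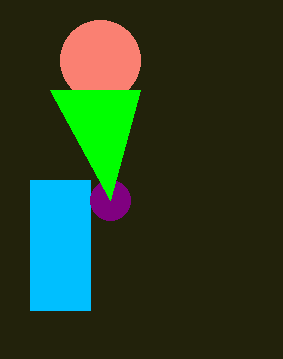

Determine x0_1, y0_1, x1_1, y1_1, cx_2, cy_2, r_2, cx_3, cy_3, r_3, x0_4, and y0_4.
x0_1 = 30, y0_1 = 180, x1_1 = 90, y1_1 = 310, cx_2 = 100, cy_2 = 60, r_2 = 40, cx_3 = 110, cy_3 = 200, r_3 = 20, x0_4 = 110, y0_4 = 200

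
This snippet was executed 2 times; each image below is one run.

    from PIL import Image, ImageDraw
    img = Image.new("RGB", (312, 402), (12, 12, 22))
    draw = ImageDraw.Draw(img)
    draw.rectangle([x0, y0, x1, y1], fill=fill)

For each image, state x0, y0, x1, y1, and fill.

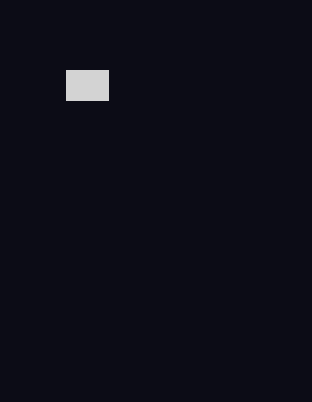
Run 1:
x0 = 66
y0 = 70
x1 = 108
y1 = 100
fill = 'lightgray'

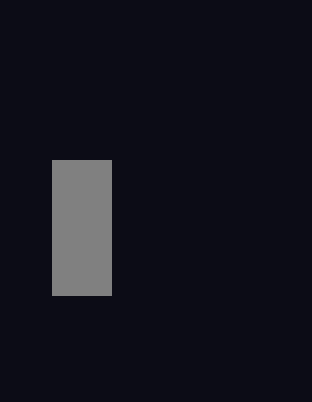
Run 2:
x0 = 52; y0 = 160; x1 = 111; y1 = 295; fill = 'gray'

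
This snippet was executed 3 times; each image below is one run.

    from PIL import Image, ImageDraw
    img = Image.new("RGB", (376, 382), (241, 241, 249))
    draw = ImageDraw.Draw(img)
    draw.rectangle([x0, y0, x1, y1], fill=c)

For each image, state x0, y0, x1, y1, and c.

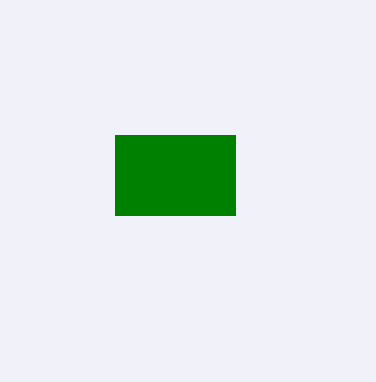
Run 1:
x0 = 115; y0 = 135; x1 = 235; y1 = 215; c = 'green'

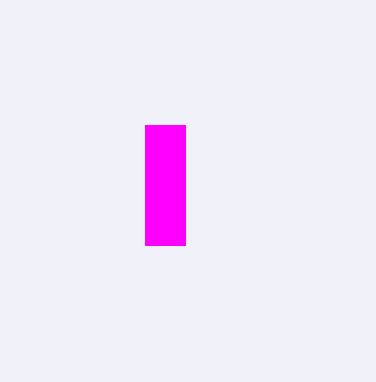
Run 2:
x0 = 145; y0 = 125; x1 = 185; y1 = 245; c = 'magenta'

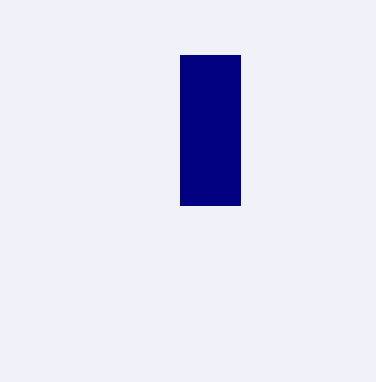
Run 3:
x0 = 180, y0 = 55, x1 = 240, y1 = 205, c = 'navy'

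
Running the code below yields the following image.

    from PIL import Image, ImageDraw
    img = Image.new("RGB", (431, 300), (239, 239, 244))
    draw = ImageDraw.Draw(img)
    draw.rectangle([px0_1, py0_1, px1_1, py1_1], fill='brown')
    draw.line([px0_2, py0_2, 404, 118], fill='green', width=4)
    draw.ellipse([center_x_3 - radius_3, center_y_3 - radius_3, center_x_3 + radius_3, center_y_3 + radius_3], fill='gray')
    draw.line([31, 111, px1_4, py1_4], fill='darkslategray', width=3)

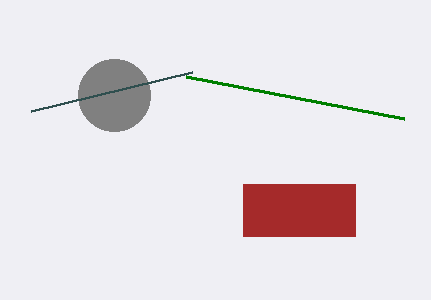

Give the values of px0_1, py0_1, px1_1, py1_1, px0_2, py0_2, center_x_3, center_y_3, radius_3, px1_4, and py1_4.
px0_1 = 243, py0_1 = 184, px1_1 = 355, py1_1 = 236, px0_2 = 186, py0_2 = 76, center_x_3 = 114, center_y_3 = 95, radius_3 = 36, px1_4 = 192, py1_4 = 72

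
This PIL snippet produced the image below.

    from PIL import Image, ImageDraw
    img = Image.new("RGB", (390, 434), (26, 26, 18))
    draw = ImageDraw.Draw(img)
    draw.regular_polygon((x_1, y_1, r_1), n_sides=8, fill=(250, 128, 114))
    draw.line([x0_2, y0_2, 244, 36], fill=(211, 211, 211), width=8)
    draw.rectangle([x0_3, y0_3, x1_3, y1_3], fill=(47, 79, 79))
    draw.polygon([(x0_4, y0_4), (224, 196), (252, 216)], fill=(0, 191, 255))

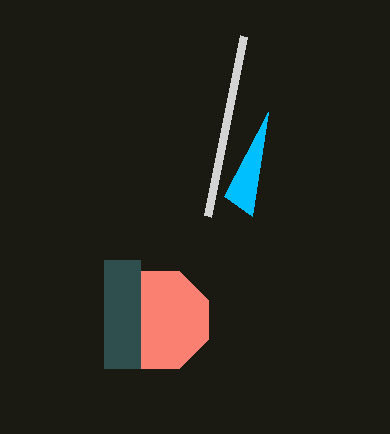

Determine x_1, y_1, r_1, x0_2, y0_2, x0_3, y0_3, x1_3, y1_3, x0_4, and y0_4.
x_1 = 160
y_1 = 320
r_1 = 52
x0_2 = 208
y0_2 = 216
x0_3 = 104
y0_3 = 260
x1_3 = 140
y1_3 = 368
x0_4 = 268
y0_4 = 112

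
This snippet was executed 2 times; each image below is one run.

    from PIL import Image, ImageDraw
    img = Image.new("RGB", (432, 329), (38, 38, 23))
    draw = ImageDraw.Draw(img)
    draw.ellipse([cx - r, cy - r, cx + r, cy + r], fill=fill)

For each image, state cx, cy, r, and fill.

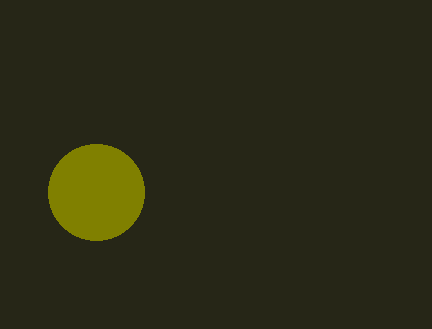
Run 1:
cx = 96, cy = 192, r = 48, fill = 'olive'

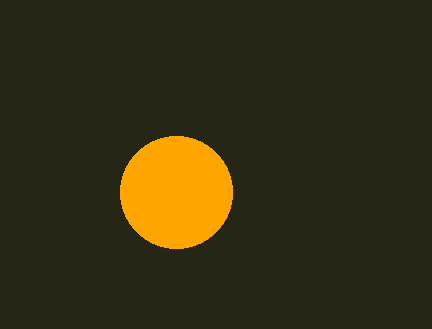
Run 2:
cx = 176, cy = 192, r = 56, fill = 'orange'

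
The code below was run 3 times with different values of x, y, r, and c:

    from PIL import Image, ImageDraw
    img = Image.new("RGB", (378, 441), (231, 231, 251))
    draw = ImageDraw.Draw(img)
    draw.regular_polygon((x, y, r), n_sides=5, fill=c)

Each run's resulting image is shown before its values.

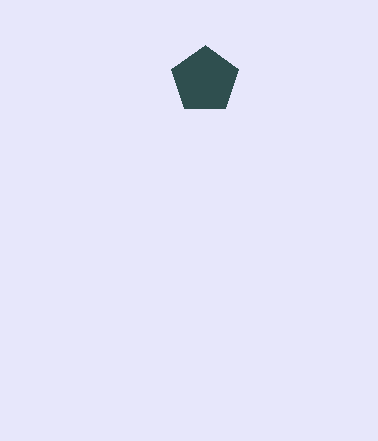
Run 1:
x = 205
y = 80
r = 35
c = 'darkslategray'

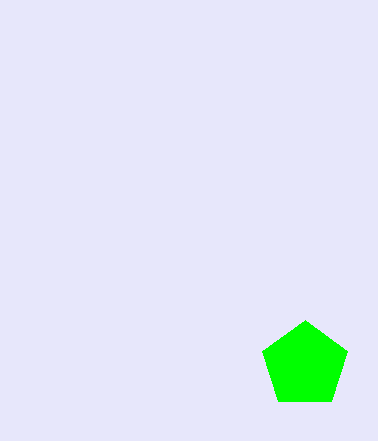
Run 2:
x = 305
y = 365
r = 45
c = 'lime'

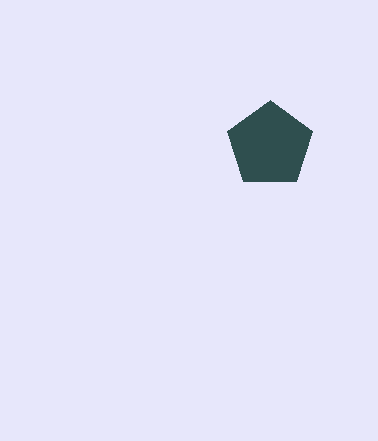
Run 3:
x = 270, y = 145, r = 45, c = 'darkslategray'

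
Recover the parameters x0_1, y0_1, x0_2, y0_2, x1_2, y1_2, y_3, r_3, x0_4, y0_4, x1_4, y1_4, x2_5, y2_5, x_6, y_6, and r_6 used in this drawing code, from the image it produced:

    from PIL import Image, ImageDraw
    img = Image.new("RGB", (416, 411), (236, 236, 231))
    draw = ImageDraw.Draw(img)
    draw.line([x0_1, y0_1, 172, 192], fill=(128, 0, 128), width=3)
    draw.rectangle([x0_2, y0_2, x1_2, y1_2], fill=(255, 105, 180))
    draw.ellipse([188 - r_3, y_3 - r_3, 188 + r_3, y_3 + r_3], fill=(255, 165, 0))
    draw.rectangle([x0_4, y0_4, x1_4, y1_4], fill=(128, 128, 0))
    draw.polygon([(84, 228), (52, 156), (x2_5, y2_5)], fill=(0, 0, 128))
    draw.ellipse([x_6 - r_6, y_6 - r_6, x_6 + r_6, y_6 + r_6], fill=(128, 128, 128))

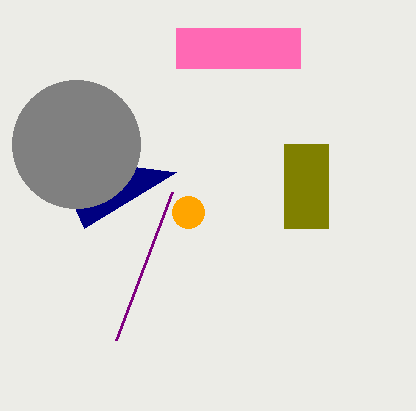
x0_1 = 116
y0_1 = 340
x0_2 = 176
y0_2 = 28
x1_2 = 300
y1_2 = 68
y_3 = 212
r_3 = 16
x0_4 = 284
y0_4 = 144
x1_4 = 328
y1_4 = 228
x2_5 = 176
y2_5 = 172
x_6 = 76
y_6 = 144
r_6 = 64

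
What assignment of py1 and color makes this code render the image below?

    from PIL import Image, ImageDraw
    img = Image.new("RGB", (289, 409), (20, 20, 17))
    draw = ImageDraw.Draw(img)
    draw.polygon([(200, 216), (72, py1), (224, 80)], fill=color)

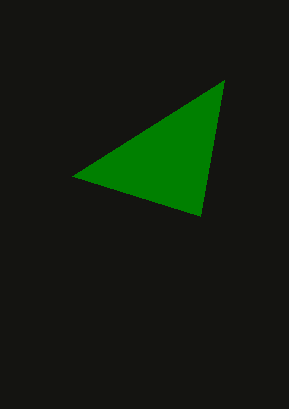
py1 = 176, color = 'green'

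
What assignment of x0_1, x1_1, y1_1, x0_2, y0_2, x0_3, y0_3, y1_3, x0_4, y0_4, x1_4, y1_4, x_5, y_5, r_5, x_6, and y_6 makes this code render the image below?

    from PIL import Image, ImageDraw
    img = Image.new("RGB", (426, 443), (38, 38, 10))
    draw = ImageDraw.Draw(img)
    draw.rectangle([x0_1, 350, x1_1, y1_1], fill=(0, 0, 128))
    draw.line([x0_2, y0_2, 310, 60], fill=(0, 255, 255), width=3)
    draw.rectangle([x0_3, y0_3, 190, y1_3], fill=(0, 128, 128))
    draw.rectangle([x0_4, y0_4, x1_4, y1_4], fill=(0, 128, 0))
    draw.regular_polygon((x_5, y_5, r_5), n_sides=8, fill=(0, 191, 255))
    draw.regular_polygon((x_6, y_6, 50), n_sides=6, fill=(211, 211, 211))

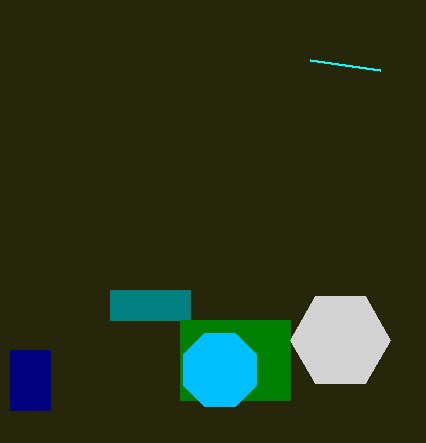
x0_1 = 10; x1_1 = 50; y1_1 = 410; x0_2 = 380; y0_2 = 70; x0_3 = 110; y0_3 = 290; y1_3 = 320; x0_4 = 180; y0_4 = 320; x1_4 = 290; y1_4 = 400; x_5 = 220; y_5 = 370; r_5 = 40; x_6 = 340; y_6 = 340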